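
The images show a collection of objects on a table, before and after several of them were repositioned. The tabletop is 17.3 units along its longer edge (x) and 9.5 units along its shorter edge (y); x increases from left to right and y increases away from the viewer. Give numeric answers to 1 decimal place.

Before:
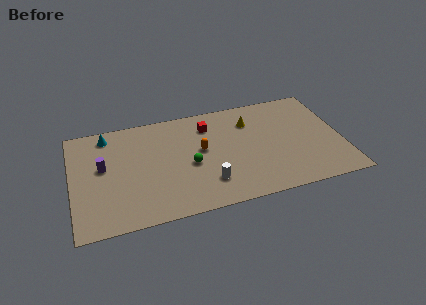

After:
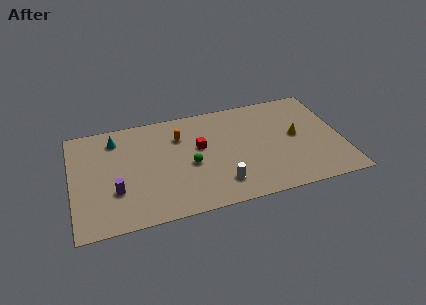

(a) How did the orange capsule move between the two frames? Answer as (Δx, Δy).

(-1.3, 1.6)

The orange capsule was at about (8.3, 5.3) and moved to about (7.0, 6.9).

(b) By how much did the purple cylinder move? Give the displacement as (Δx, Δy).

(0.7, -2.3)

The purple cylinder started near (2.0, 5.4) and ended near (2.7, 3.1).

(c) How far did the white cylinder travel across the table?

0.9

The white cylinder moved from about (8.5, 2.3) to (9.3, 2.0), a distance of √(0.8² + 0.3²) ≈ 0.9.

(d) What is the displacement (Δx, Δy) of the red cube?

(-0.7, -1.8)

The red cube was at about (8.9, 7.4) and moved to about (8.2, 5.6).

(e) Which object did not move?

the green sphere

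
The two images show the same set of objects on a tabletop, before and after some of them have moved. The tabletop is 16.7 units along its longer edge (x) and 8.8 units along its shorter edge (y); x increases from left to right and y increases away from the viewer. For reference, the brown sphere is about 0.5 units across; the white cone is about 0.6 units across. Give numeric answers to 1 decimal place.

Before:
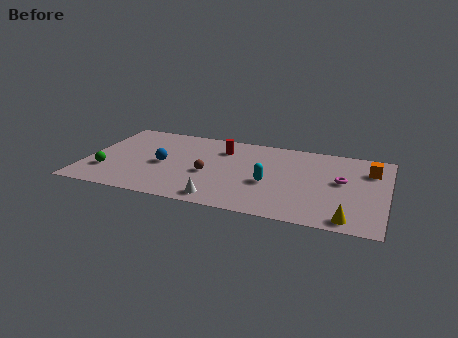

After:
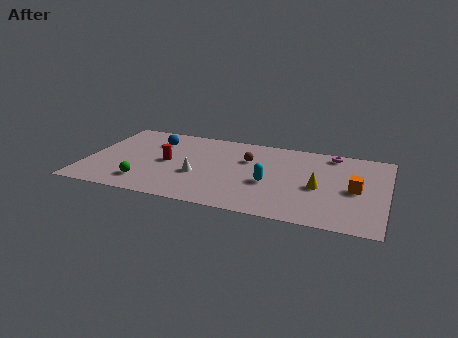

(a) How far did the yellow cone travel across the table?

3.4

The yellow cone was near (14.8, 1.0) before and (13.0, 3.9) after, so it travelled √(1.8² + 2.9²) ≈ 3.4 units.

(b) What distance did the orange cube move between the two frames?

2.4

The orange cube moved from about (15.7, 6.5) to (15.0, 4.2), a distance of √(0.7² + 2.3²) ≈ 2.4.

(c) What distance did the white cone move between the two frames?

2.7

The white cone was near (7.8, 1.1) before and (6.3, 3.4) after, so it travelled √(1.5² + 2.3²) ≈ 2.7 units.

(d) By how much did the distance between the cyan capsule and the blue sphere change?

+1.3

They were about 6.0 units apart before and 7.3 after — 1.3 units further apart.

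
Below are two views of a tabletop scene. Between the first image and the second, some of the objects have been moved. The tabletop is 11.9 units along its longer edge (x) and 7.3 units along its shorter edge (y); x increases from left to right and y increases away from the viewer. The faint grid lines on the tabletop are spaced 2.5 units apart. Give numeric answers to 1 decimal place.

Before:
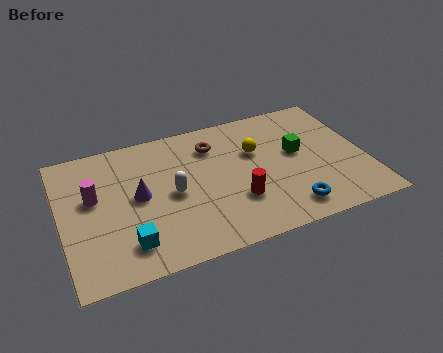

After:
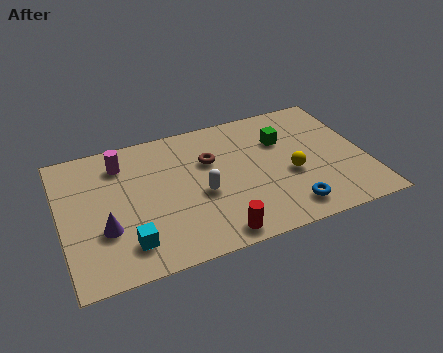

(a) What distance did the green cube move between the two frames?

1.0

The green cube was near (9.3, 4.1) before and (8.8, 5.0) after, so it travelled √(0.5² + 0.9²) ≈ 1.0 units.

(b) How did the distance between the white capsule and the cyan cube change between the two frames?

+0.6

The distance was about 2.8 in the first image and 3.4 in the second, so they moved 0.6 units further apart.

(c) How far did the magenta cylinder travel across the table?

1.9

From (1.3, 4.3) to (2.5, 5.8), the magenta cylinder covered √(1.2² + 1.5²) ≈ 1.9 units.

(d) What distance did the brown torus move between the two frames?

0.8

The brown torus was near (6.1, 5.6) before and (5.9, 4.8) after, so it travelled √(0.2² + 0.8²) ≈ 0.8 units.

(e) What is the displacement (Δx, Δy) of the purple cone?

(-1.4, -1.3)

From the two frames, the purple cone sits at roughly (3.0, 3.8) before and (1.6, 2.5) after.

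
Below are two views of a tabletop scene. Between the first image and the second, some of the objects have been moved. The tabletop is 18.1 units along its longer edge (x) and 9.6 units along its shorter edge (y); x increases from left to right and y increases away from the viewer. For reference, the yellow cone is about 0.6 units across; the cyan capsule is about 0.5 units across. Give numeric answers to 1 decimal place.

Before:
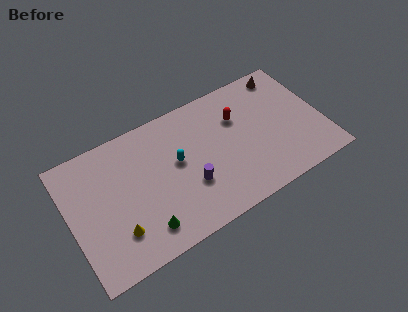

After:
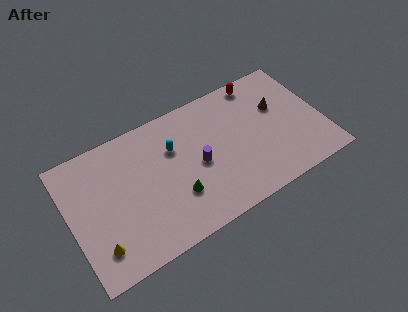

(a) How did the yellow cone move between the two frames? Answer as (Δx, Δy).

(-1.4, -0.4)

The yellow cone started near (3.0, 2.5) and ended near (1.6, 2.1).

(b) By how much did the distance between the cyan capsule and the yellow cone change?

+1.9

The distance was about 5.5 in the first image and 7.4 in the second, so they moved 1.9 units further apart.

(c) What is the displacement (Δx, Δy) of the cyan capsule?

(-0.1, 1.1)

From the two frames, the cyan capsule sits at roughly (7.7, 5.4) before and (7.6, 6.5) after.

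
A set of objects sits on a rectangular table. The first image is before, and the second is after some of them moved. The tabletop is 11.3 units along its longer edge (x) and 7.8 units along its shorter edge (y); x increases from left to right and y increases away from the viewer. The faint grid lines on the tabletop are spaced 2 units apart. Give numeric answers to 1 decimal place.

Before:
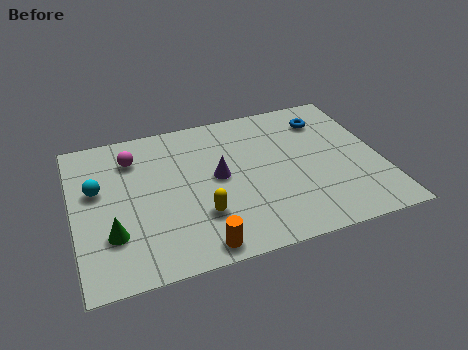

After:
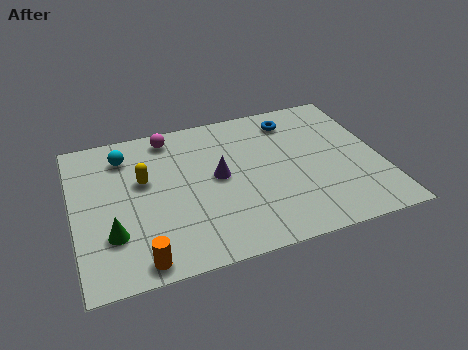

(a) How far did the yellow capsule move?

3.1

The yellow capsule moved from about (4.5, 2.3) to (2.6, 4.7), a distance of √(1.9² + 2.4²) ≈ 3.1.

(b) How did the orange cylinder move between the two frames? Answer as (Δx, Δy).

(-2.1, 0.0)

The orange cylinder started near (4.3, 0.8) and ended near (2.2, 0.8).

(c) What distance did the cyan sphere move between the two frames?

1.9

The cyan sphere moved from about (0.9, 4.7) to (2.0, 6.2), a distance of √(1.1² + 1.5²) ≈ 1.9.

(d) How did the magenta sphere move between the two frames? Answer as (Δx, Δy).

(1.4, 0.8)

From the two frames, the magenta sphere sits at roughly (2.3, 6.0) before and (3.7, 6.8) after.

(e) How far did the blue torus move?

1.2

From (9.5, 6.1) to (8.3, 6.4), the blue torus covered √(1.2² + 0.3²) ≈ 1.2 units.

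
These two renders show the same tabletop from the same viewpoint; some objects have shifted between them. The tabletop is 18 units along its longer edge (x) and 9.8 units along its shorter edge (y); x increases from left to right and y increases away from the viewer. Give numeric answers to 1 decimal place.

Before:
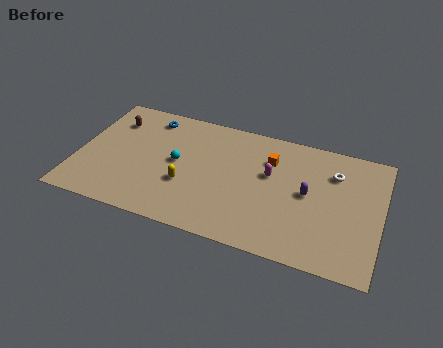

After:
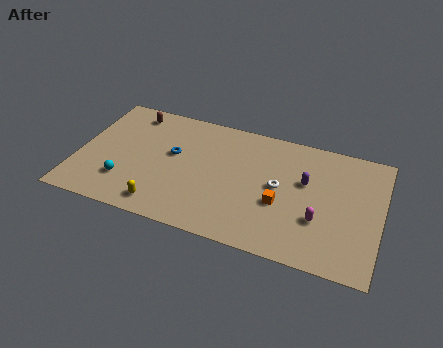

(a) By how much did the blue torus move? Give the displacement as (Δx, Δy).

(1.7, -2.6)

From the two frames, the blue torus sits at roughly (3.9, 8.3) before and (5.6, 5.7) after.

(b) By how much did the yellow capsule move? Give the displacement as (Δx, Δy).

(-1.2, -2.1)

The yellow capsule was at about (6.6, 3.5) and moved to about (5.4, 1.4).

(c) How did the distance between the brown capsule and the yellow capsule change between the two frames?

+1.3

Before: roughly 6.2 units apart; after: 7.5. That's 1.3 units further apart.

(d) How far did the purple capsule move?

0.9

The purple capsule was near (13.7, 5.1) before and (13.5, 6.0) after, so it travelled √(0.2² + 0.9²) ≈ 0.9 units.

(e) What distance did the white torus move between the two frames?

3.7

From (15.1, 7.2) to (12.0, 5.1), the white torus covered √(3.1² + 2.1²) ≈ 3.7 units.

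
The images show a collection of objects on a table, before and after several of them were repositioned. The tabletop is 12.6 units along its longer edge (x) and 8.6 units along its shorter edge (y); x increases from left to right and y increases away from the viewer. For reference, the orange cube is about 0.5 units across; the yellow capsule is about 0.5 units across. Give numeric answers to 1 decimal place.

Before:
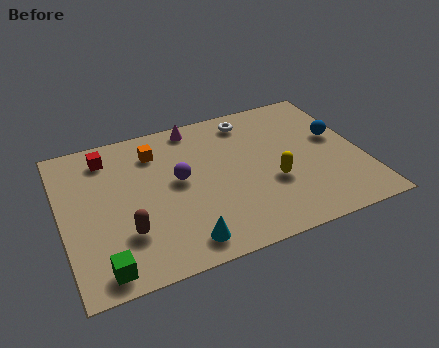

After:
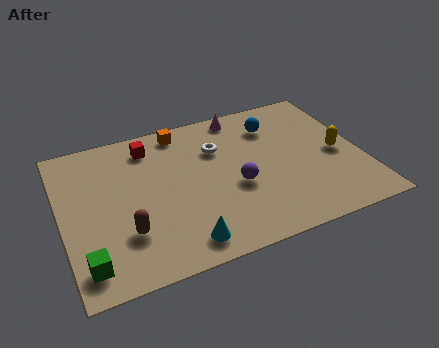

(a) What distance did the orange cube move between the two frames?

1.5

From (4.1, 6.7) to (5.3, 7.6), the orange cube covered √(1.2² + 0.9²) ≈ 1.5 units.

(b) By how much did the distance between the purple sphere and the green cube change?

+1.6

They were about 5.1 units apart before and 6.7 after — 1.6 units further apart.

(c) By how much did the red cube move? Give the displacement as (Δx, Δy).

(1.8, 0.0)

The red cube started near (2.1, 7.1) and ended near (3.9, 7.1).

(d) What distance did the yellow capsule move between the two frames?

3.0

From (8.7, 3.2) to (11.6, 4.0), the yellow capsule covered √(2.9² + 0.8²) ≈ 3.0 units.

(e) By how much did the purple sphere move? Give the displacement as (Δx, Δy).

(2.3, -1.2)

The purple sphere was at about (4.9, 4.7) and moved to about (7.2, 3.5).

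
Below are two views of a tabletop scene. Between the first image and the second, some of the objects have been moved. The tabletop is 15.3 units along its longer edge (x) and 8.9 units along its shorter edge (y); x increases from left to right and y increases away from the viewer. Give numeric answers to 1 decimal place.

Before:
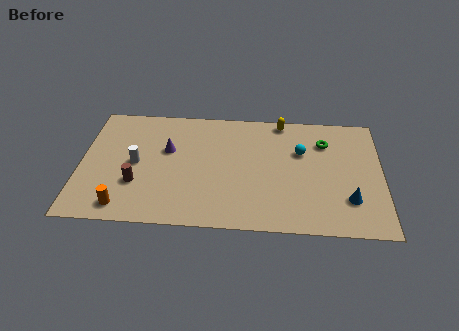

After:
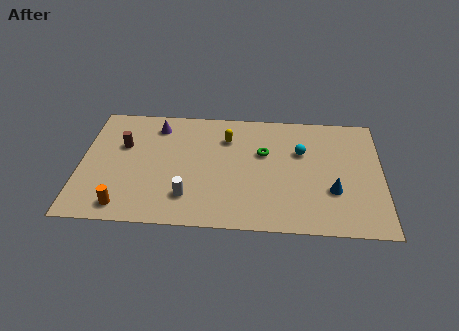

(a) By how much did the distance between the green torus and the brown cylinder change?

-3.0

The distance was about 10.2 in the first image and 7.2 in the second, so they moved 3.0 units closer together.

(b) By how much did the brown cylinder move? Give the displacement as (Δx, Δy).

(-0.8, 2.8)

The brown cylinder was at about (2.9, 2.9) and moved to about (2.1, 5.7).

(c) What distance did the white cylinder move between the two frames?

3.5

The white cylinder was near (2.8, 4.4) before and (5.5, 2.1) after, so it travelled √(2.7² + 2.3²) ≈ 3.5 units.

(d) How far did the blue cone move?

1.0

The blue cone was near (13.6, 2.4) before and (12.8, 3.0) after, so it travelled √(0.8² + 0.6²) ≈ 1.0 units.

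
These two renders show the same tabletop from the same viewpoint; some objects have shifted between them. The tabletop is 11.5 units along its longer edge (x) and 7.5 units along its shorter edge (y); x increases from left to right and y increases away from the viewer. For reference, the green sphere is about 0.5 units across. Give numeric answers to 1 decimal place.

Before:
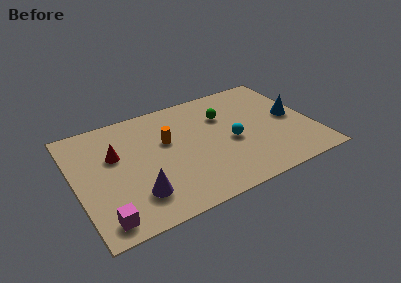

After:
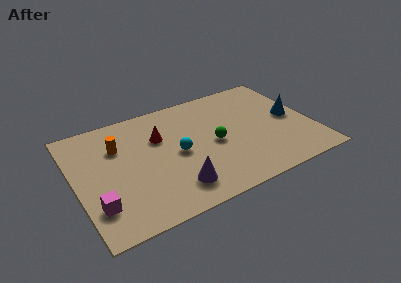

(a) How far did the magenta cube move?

0.9

The magenta cube moved from about (1.0, 1.0) to (0.8, 1.9), a distance of √(0.2² + 0.9²) ≈ 0.9.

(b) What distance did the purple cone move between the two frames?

1.8

The purple cone was near (2.7, 1.8) before and (4.5, 1.5) after, so it travelled √(1.8² + 0.3²) ≈ 1.8 units.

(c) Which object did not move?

the blue cone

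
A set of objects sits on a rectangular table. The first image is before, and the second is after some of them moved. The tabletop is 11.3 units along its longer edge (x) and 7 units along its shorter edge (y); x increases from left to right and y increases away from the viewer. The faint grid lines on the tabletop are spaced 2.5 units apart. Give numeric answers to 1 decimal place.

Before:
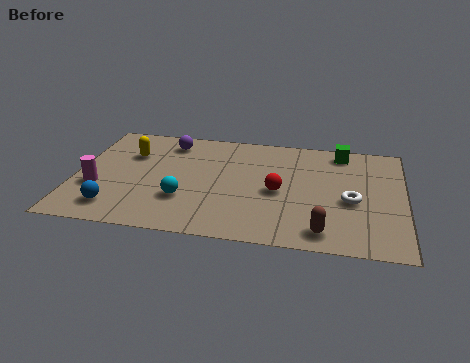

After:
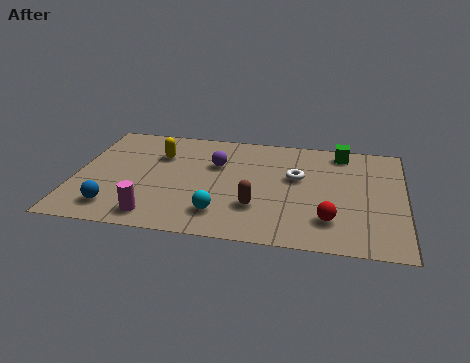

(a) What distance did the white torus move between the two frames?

2.2

The white torus was near (9.5, 3.0) before and (7.6, 4.2) after, so it travelled √(1.9² + 1.2²) ≈ 2.2 units.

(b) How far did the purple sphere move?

2.1

From (3.1, 5.8) to (4.8, 4.6), the purple sphere covered √(1.7² + 1.2²) ≈ 2.1 units.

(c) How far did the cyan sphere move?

1.5

The cyan sphere moved from about (3.8, 2.2) to (5.1, 1.5), a distance of √(1.3² + 0.7²) ≈ 1.5.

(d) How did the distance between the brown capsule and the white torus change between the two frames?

+0.3

The distance was about 2.2 in the first image and 2.5 in the second, so they moved 0.3 units further apart.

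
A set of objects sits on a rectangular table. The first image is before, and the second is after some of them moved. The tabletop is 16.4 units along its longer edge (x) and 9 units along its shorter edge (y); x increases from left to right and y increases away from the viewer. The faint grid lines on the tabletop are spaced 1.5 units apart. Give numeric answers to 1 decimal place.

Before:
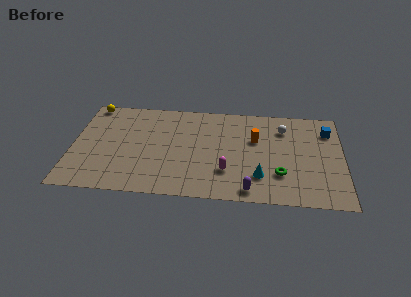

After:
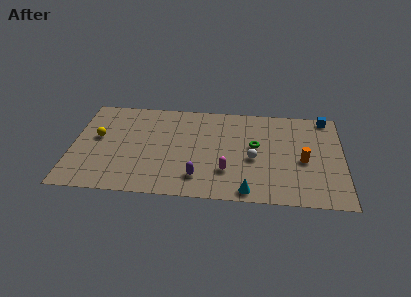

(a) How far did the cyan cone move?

1.6

From (11.4, 2.3) to (10.7, 0.9), the cyan cone covered √(0.7² + 1.4²) ≈ 1.6 units.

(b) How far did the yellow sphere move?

3.1

From (1.0, 8.2) to (1.5, 5.1), the yellow sphere covered √(0.5² + 3.1²) ≈ 3.1 units.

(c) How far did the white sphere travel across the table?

3.5

The white sphere was near (12.8, 6.9) before and (11.0, 3.9) after, so it travelled √(1.8² + 3.0²) ≈ 3.5 units.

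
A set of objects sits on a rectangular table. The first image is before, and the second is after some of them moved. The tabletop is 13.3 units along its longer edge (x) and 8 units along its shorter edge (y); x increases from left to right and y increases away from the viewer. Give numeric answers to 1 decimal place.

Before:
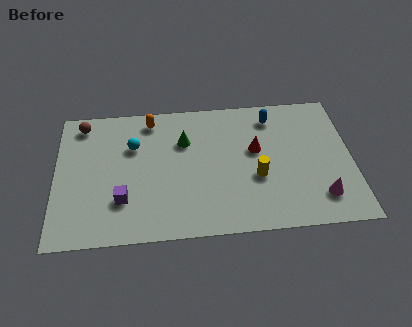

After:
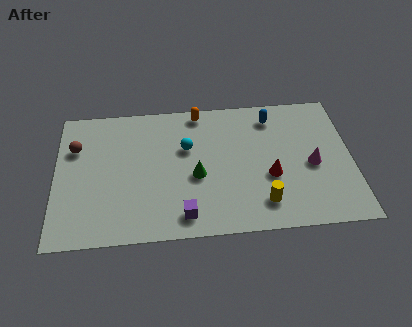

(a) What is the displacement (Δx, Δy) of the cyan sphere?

(2.4, -0.3)

From the two frames, the cyan sphere sits at roughly (3.5, 5.4) before and (5.9, 5.1) after.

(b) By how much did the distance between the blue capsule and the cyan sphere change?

-2.2

The distance was about 6.4 in the first image and 4.2 in the second, so they moved 2.2 units closer together.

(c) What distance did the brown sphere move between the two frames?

1.4

The brown sphere was near (1.2, 6.9) before and (0.9, 5.5) after, so it travelled √(0.3² + 1.4²) ≈ 1.4 units.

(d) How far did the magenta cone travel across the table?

1.9

The magenta cone was near (11.8, 1.7) before and (11.5, 3.6) after, so it travelled √(0.3² + 1.9²) ≈ 1.9 units.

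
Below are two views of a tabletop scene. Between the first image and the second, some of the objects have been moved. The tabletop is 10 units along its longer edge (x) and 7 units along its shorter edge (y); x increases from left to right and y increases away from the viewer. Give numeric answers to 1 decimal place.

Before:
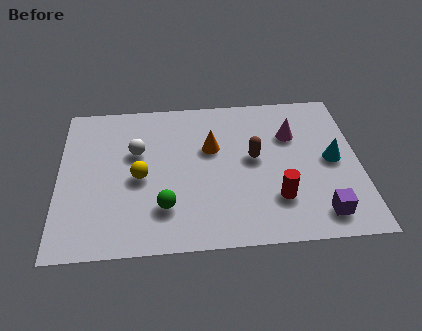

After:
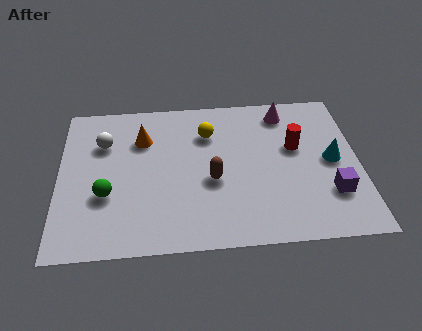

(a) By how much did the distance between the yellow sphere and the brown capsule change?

-1.6

The distance was about 3.8 in the first image and 2.2 in the second, so they moved 1.6 units closer together.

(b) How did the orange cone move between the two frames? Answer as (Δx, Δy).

(-2.3, 0.6)

The orange cone started near (5.1, 4.4) and ended near (2.8, 5.0).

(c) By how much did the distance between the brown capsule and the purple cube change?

+0.6

Before: roughly 3.4 units apart; after: 4.0. That's 0.6 units further apart.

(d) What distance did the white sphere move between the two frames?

1.2

From (2.6, 4.4) to (1.5, 4.9), the white sphere covered √(1.1² + 0.5²) ≈ 1.2 units.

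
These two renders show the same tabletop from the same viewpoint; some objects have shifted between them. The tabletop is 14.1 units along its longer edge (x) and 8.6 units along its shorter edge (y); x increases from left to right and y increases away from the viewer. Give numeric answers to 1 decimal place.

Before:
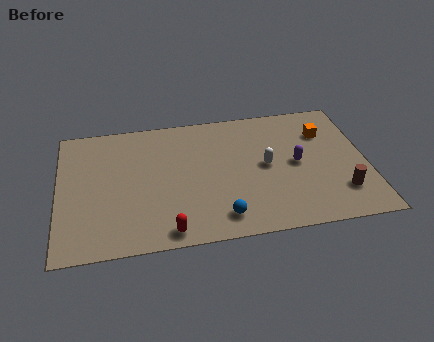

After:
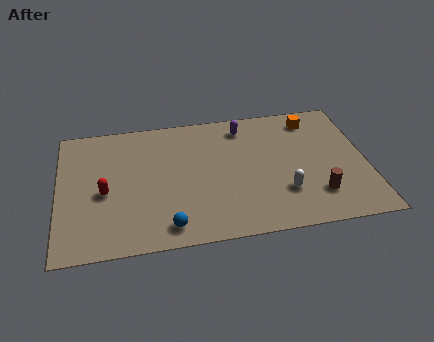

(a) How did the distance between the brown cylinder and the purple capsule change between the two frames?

+3.1

They were about 2.9 units apart before and 6.0 after — 3.1 units further apart.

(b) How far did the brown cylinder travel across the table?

1.1

The brown cylinder moved from about (12.8, 2.1) to (11.7, 2.1), a distance of √(1.1² + 0.0²) ≈ 1.1.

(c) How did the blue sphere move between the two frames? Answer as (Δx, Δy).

(-2.4, -0.2)

From the two frames, the blue sphere sits at roughly (7.3, 1.4) before and (4.9, 1.2) after.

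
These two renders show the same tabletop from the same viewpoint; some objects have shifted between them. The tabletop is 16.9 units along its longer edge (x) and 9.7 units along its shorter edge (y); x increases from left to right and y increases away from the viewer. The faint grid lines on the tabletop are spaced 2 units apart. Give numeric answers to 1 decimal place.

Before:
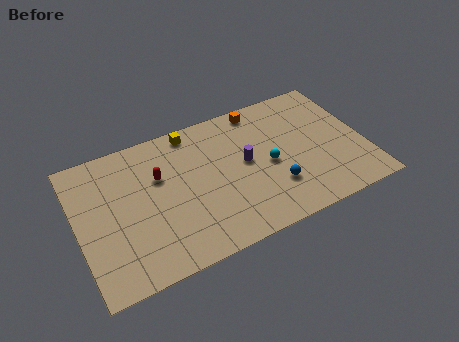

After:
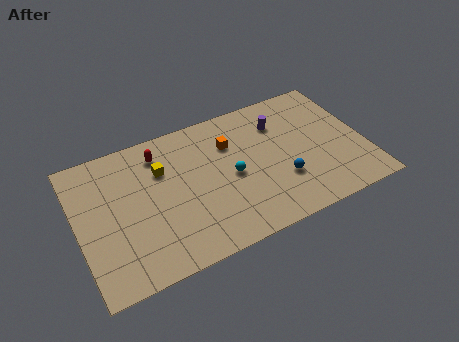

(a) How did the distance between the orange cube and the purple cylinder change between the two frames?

-0.7

Before: roughly 3.7 units apart; after: 3.0. That's 0.7 units closer together.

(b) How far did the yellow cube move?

2.8

From (7.1, 8.7) to (5.1, 6.7), the yellow cube covered √(2.0² + 2.0²) ≈ 2.8 units.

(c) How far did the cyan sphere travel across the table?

2.2

The cyan sphere moved from about (11.2, 4.5) to (9.0, 4.6), a distance of √(2.2² + 0.1²) ≈ 2.2.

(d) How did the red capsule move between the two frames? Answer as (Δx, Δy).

(0.2, 1.6)

From the two frames, the red capsule sits at roughly (4.9, 6.3) before and (5.1, 7.9) after.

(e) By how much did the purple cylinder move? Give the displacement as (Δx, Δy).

(2.3, 2.0)

The purple cylinder started near (9.9, 5.2) and ended near (12.2, 7.2).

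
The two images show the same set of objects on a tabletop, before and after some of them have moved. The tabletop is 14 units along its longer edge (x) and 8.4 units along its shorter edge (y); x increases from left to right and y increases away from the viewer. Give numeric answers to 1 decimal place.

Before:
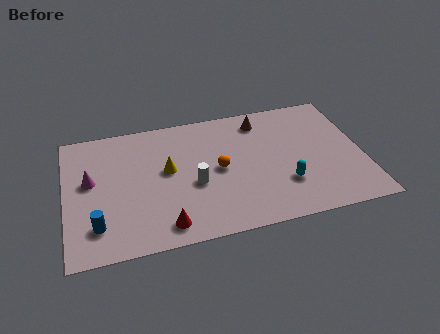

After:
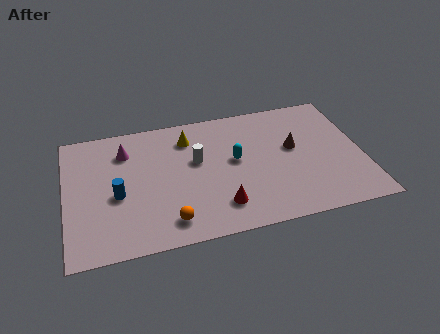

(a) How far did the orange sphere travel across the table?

3.8

The orange sphere moved from about (7.2, 4.2) to (4.7, 1.4), a distance of √(2.5² + 2.8²) ≈ 3.8.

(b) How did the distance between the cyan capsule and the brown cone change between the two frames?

-1.8

Before: roughly 4.6 units apart; after: 2.8. That's 1.8 units closer together.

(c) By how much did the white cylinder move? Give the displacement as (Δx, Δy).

(0.2, 1.5)

The white cylinder was at about (6.0, 3.5) and moved to about (6.2, 5.0).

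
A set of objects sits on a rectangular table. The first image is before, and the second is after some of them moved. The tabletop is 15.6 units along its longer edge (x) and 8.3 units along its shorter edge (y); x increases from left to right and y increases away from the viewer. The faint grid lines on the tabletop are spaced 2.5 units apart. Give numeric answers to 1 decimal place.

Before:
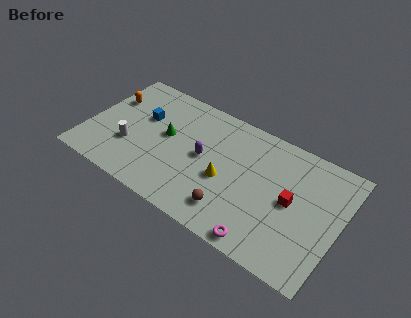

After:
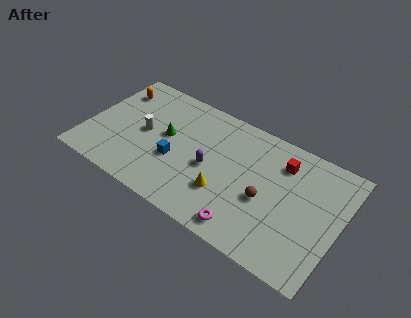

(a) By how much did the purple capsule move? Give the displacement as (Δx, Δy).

(0.5, -0.5)

The purple capsule started near (7.2, 4.3) and ended near (7.7, 3.8).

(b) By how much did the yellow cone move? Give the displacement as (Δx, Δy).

(0.1, -0.9)

From the two frames, the yellow cone sits at roughly (8.7, 3.5) before and (8.8, 2.6) after.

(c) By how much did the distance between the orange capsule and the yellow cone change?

+0.5

They were about 8.0 units apart before and 8.5 after — 0.5 units further apart.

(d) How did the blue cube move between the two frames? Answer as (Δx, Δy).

(2.4, -2.0)

From the two frames, the blue cube sits at roughly (3.2, 5.2) before and (5.6, 3.2) after.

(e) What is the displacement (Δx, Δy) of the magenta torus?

(-1.1, 0.3)

The magenta torus was at about (11.5, 0.8) and moved to about (10.4, 1.1).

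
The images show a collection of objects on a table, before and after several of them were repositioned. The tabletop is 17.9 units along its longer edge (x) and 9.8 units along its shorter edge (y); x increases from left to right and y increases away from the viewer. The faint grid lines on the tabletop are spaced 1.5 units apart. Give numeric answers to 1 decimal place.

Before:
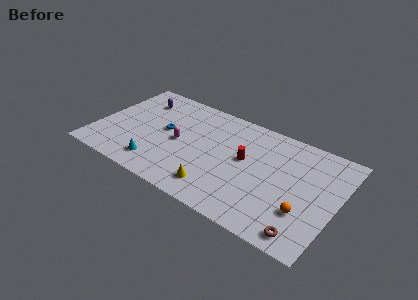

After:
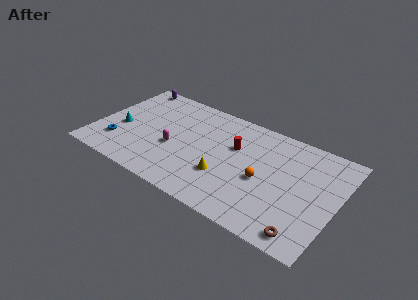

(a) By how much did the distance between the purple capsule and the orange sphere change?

-2.0

The distance was about 14.0 in the first image and 12.0 in the second, so they moved 2.0 units closer together.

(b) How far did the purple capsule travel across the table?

1.7

The purple capsule was near (2.6, 7.6) before and (1.6, 9.0) after, so it travelled √(1.0² + 1.4²) ≈ 1.7 units.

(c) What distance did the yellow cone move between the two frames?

1.5

The yellow cone moved from about (9.5, 1.8) to (9.9, 3.2), a distance of √(0.4² + 1.4²) ≈ 1.5.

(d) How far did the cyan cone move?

3.9

The cyan cone was near (5.0, 1.8) before and (1.8, 4.1) after, so it travelled √(3.2² + 2.3²) ≈ 3.9 units.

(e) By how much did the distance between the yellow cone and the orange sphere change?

-3.5

Before: roughly 6.4 units apart; after: 2.9. That's 3.5 units closer together.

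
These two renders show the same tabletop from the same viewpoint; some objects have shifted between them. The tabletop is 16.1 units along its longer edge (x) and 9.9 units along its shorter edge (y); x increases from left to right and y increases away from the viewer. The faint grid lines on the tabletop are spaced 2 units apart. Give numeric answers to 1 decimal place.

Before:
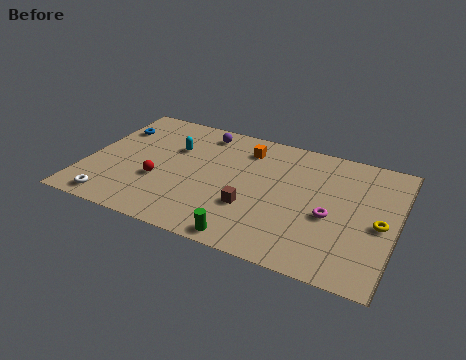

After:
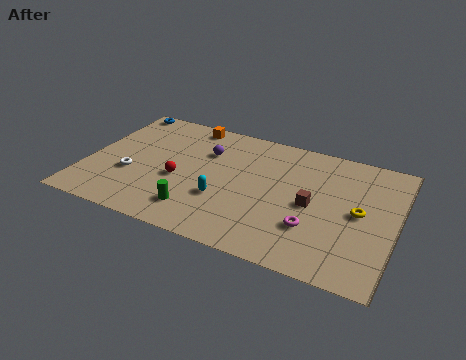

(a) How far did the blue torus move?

1.9

From (1.0, 7.2) to (1.0, 9.1), the blue torus covered √(0.0² + 1.9²) ≈ 1.9 units.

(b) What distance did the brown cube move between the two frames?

3.3

From (8.8, 3.3) to (11.8, 4.7), the brown cube covered √(3.0² + 1.4²) ≈ 3.3 units.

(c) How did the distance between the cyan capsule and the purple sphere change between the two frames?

+1.4

Before: roughly 2.3 units apart; after: 3.7. That's 1.4 units further apart.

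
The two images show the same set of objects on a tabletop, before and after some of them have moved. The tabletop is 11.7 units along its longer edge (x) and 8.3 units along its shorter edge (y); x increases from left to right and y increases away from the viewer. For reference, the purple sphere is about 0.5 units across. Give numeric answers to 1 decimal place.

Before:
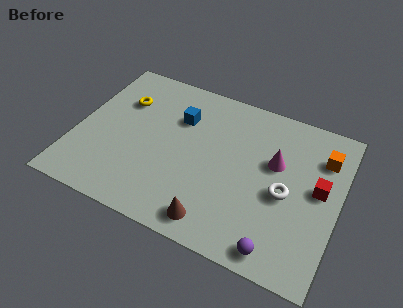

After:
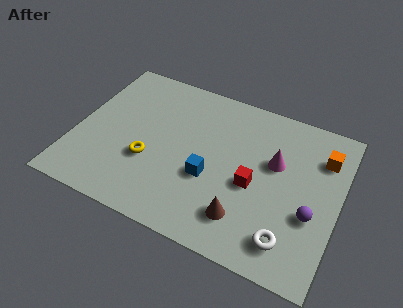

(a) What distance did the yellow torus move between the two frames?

3.2

From (1.8, 5.8) to (3.4, 3.0), the yellow torus covered √(1.6² + 2.8²) ≈ 3.2 units.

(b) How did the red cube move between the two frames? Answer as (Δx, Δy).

(-2.8, -0.9)

The red cube was at about (10.8, 4.5) and moved to about (8.0, 3.6).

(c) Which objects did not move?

the orange cube and the magenta cone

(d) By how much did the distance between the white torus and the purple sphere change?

-1.0

The distance was about 2.8 in the first image and 1.8 in the second, so they moved 1.0 units closer together.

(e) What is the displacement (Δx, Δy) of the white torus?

(0.4, -2.2)

The white torus started near (9.4, 3.7) and ended near (9.8, 1.5).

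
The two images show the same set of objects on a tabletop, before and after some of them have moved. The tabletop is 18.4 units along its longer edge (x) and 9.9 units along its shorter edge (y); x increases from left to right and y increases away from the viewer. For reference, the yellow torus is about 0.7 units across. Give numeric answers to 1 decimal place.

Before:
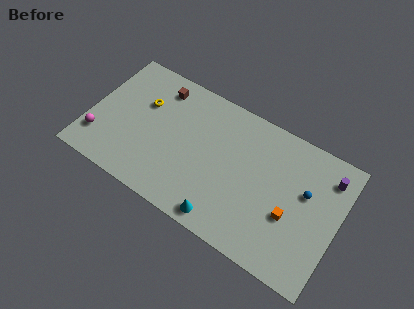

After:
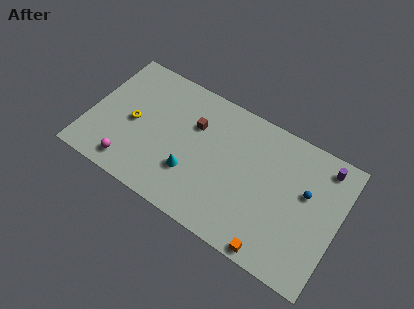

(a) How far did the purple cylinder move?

0.7

The purple cylinder moved from about (17.3, 7.9) to (16.9, 8.5), a distance of √(0.4² + 0.6²) ≈ 0.7.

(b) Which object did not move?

the blue sphere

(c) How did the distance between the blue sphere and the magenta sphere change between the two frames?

-2.1

Before: roughly 15.3 units apart; after: 13.2. That's 2.1 units closer together.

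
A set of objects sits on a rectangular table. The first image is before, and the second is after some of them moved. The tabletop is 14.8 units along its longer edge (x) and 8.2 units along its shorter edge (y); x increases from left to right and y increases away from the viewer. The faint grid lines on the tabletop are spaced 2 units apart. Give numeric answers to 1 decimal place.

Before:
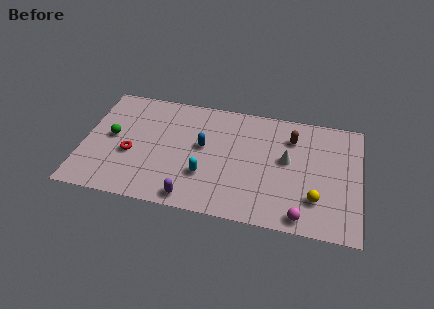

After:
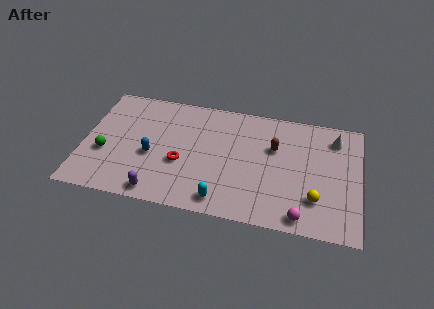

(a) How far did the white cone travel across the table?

3.2

From (10.9, 4.6) to (13.4, 6.6), the white cone covered √(2.5² + 2.0²) ≈ 3.2 units.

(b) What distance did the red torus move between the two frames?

2.7

The red torus was near (2.6, 3.3) before and (5.3, 3.2) after, so it travelled √(2.7² + 0.1²) ≈ 2.7 units.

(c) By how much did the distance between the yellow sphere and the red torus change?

-2.7

Before: roughly 10.0 units apart; after: 7.3. That's 2.7 units closer together.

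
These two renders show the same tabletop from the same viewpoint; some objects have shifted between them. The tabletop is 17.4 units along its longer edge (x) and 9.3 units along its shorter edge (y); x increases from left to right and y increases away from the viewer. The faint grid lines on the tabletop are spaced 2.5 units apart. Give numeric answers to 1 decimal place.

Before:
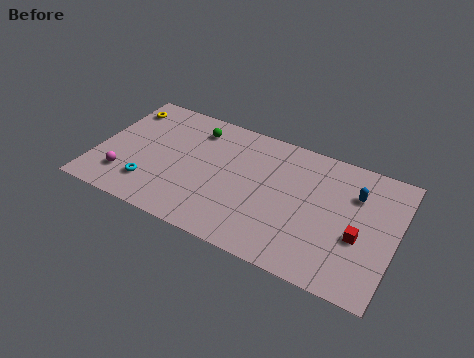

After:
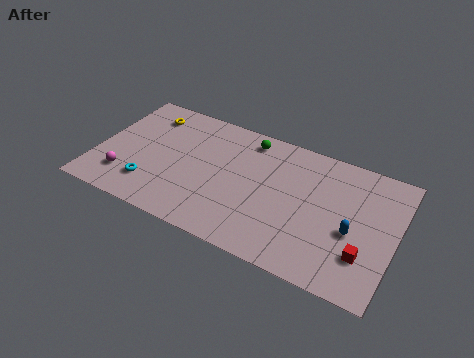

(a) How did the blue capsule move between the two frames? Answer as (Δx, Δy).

(0.1, -2.7)

The blue capsule started near (14.9, 6.6) and ended near (15.0, 3.9).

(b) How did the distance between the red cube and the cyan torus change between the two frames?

+0.3

Before: roughly 12.1 units apart; after: 12.4. That's 0.3 units further apart.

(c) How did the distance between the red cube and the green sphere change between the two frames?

-1.6

They were about 10.7 units apart before and 9.1 after — 1.6 units closer together.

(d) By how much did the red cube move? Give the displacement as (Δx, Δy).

(0.4, -1.1)

From the two frames, the red cube sits at roughly (15.4, 3.7) before and (15.8, 2.6) after.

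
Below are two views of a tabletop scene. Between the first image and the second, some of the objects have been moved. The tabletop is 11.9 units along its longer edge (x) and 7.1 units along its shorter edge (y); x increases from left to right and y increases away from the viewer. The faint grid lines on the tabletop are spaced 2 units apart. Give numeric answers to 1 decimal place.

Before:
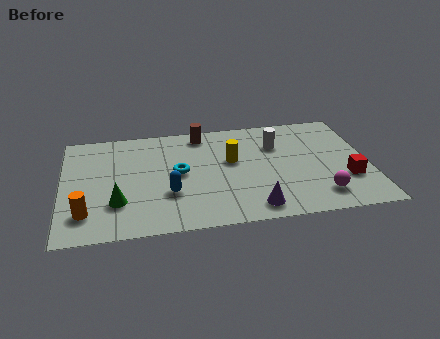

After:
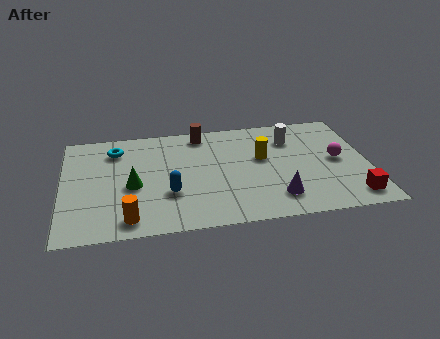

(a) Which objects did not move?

the blue capsule and the brown cylinder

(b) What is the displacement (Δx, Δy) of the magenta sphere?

(0.8, 2.2)

The magenta sphere was at about (9.9, 1.4) and moved to about (10.7, 3.6).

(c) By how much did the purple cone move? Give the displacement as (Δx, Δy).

(0.9, 0.5)

The purple cone started near (7.3, 1.0) and ended near (8.2, 1.5).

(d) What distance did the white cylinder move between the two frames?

0.7

The white cylinder moved from about (8.4, 5.0) to (9.0, 5.3), a distance of √(0.6² + 0.3²) ≈ 0.7.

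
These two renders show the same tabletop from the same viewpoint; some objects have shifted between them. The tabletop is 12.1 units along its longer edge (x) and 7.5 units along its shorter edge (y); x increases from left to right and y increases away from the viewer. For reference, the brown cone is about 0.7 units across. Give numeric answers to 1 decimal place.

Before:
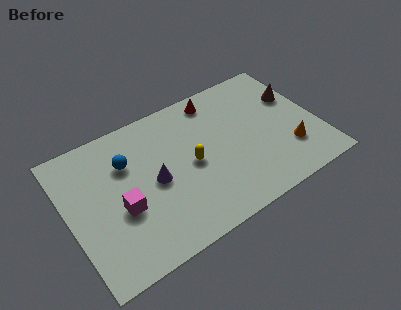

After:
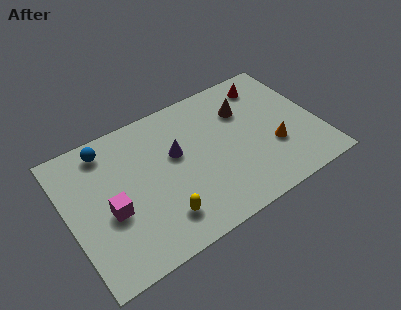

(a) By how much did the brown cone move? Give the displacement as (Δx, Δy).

(-2.5, 0.4)

The brown cone started near (11.3, 4.9) and ended near (8.8, 5.3).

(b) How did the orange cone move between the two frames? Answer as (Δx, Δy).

(-0.7, 0.5)

The orange cone started near (10.5, 2.1) and ended near (9.8, 2.6).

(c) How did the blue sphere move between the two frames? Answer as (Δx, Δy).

(-0.8, 1.2)

The blue sphere was at about (3.0, 5.2) and moved to about (2.2, 6.4).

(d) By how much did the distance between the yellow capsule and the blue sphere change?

+1.9

The distance was about 3.3 in the first image and 5.2 in the second, so they moved 1.9 units further apart.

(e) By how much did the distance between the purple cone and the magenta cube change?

+1.9

The distance was about 1.8 in the first image and 3.7 in the second, so they moved 1.9 units further apart.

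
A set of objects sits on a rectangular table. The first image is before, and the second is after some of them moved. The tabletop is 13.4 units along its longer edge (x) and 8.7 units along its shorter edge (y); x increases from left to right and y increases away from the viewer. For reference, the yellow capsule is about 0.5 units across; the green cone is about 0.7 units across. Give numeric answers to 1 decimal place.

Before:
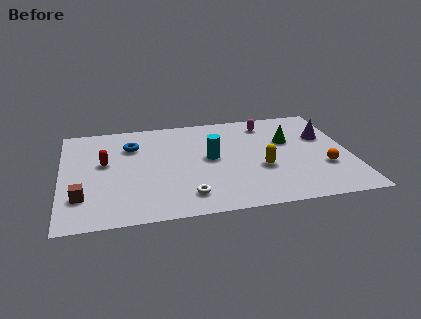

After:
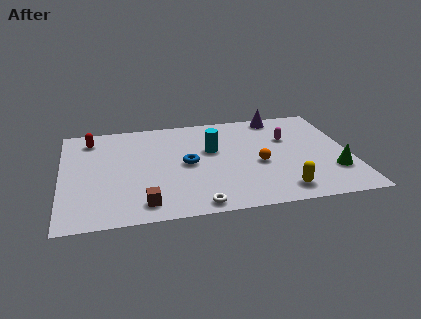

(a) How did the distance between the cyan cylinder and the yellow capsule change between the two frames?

+2.4

The distance was about 2.6 in the first image and 5.0 in the second, so they moved 2.4 units further apart.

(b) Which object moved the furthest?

the green cone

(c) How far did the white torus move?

0.9

The white torus was near (5.7, 1.6) before and (6.1, 0.8) after, so it travelled √(0.4² + 0.8²) ≈ 0.9 units.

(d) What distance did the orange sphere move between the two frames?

3.1

The orange sphere was near (12.1, 2.9) before and (9.1, 3.7) after, so it travelled √(3.0² + 0.8²) ≈ 3.1 units.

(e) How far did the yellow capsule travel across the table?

2.2

The yellow capsule moved from about (9.2, 3.3) to (10.0, 1.3), a distance of √(0.8² + 2.0²) ≈ 2.2.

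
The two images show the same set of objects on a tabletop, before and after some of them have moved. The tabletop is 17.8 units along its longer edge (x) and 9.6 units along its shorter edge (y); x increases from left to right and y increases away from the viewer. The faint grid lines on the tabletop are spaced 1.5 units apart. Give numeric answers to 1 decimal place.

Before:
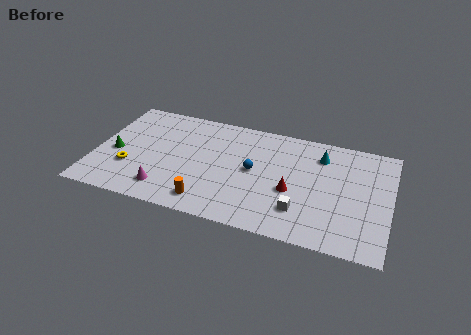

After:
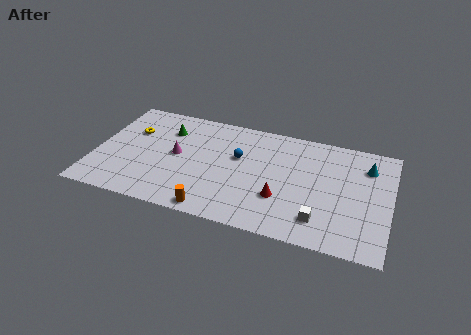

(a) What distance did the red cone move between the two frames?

1.0

From (12.0, 3.9) to (11.4, 3.1), the red cone covered √(0.6² + 0.8²) ≈ 1.0 units.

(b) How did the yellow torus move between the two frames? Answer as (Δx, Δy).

(-0.2, 3.3)

The yellow torus started near (2.2, 3.1) and ended near (2.0, 6.4).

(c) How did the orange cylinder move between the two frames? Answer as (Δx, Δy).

(0.4, -0.6)

The orange cylinder started near (7.1, 1.5) and ended near (7.5, 0.9).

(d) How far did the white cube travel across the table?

1.3

The white cube was near (12.6, 2.4) before and (13.8, 2.0) after, so it travelled √(1.2² + 0.4²) ≈ 1.3 units.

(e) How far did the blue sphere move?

1.3

The blue sphere moved from about (9.6, 5.0) to (8.6, 5.9), a distance of √(1.0² + 0.9²) ≈ 1.3.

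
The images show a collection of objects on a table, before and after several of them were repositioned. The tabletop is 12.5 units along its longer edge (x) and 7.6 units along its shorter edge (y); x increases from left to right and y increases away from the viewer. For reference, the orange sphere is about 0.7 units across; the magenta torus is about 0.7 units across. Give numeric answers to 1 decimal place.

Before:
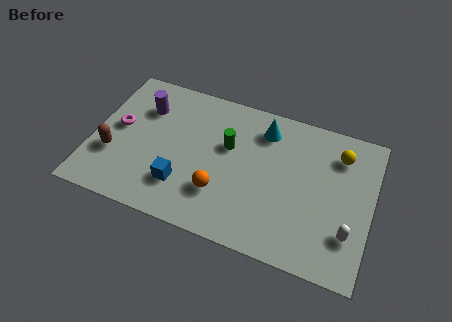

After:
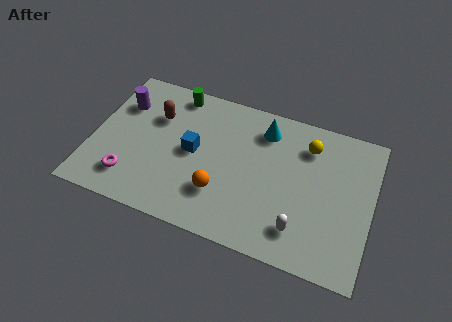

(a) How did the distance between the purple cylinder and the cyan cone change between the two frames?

+1.0

The distance was about 5.4 in the first image and 6.4 in the second, so they moved 1.0 units further apart.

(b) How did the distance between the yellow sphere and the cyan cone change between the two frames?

-1.4

Before: roughly 3.4 units apart; after: 2.0. That's 1.4 units closer together.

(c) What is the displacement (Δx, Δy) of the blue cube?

(0.3, 1.9)

The blue cube was at about (4.2, 2.0) and moved to about (4.5, 3.9).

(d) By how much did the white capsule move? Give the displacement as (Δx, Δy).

(-2.1, -0.5)

The white capsule started near (11.6, 2.1) and ended near (9.5, 1.6).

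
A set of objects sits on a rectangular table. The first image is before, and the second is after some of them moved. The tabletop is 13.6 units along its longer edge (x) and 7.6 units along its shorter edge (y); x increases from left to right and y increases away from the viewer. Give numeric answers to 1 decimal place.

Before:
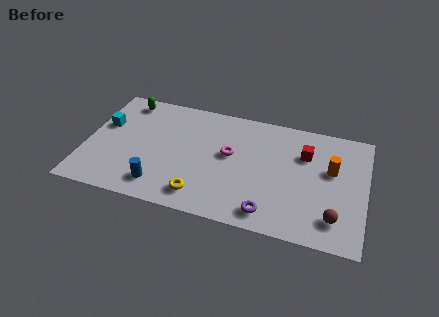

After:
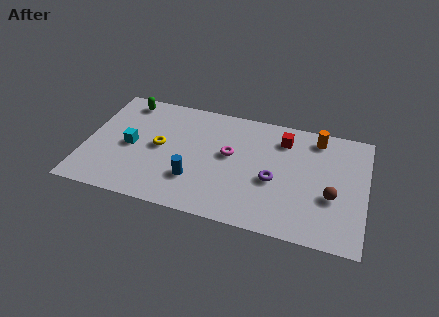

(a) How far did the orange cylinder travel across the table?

2.1

From (11.9, 4.6) to (11.1, 6.5), the orange cylinder covered √(0.8² + 1.9²) ≈ 2.1 units.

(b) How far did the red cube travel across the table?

1.3

The red cube was near (10.6, 5.3) before and (9.5, 6.0) after, so it travelled √(1.1² + 0.7²) ≈ 1.3 units.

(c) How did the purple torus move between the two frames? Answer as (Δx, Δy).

(0.1, 2.1)

From the two frames, the purple torus sits at roughly (9.1, 1.1) before and (9.2, 3.2) after.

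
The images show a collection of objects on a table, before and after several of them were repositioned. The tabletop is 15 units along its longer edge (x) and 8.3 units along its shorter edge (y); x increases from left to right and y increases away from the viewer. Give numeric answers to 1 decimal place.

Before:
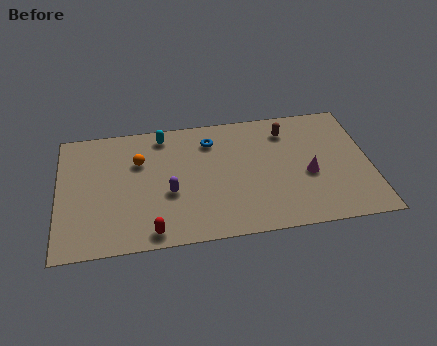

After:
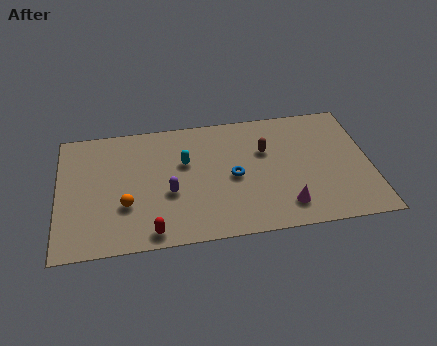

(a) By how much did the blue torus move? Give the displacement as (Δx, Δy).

(1.0, -2.6)

The blue torus was at about (7.4, 6.5) and moved to about (8.4, 3.9).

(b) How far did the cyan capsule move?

2.2

The cyan capsule moved from about (5.1, 7.2) to (6.1, 5.2), a distance of √(1.0² + 2.0²) ≈ 2.2.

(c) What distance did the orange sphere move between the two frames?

2.9

The orange sphere was near (3.9, 5.6) before and (3.2, 2.8) after, so it travelled √(0.7² + 2.8²) ≈ 2.9 units.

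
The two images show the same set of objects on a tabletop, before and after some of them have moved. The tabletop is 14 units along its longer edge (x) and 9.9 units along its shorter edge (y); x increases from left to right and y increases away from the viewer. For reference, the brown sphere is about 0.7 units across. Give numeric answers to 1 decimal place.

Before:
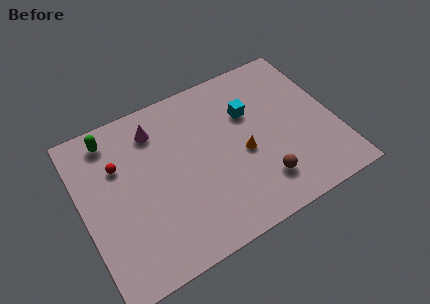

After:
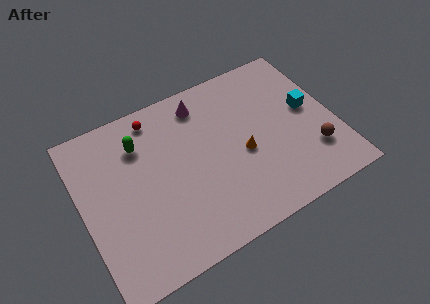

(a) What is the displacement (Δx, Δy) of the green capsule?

(1.5, -1.1)

The green capsule was at about (2.0, 8.5) and moved to about (3.5, 7.4).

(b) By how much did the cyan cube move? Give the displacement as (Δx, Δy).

(3.2, -1.2)

The cyan cube was at about (9.5, 6.6) and moved to about (12.7, 5.4).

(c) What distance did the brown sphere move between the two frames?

3.0

The brown sphere was near (9.5, 2.2) before and (12.5, 2.7) after, so it travelled √(3.0² + 0.5²) ≈ 3.0 units.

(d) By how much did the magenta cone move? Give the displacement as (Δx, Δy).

(2.7, 0.4)

From the two frames, the magenta cone sits at roughly (4.4, 7.9) before and (7.1, 8.3) after.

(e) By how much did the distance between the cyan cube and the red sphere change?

+1.5

The distance was about 7.3 in the first image and 8.8 in the second, so they moved 1.5 units further apart.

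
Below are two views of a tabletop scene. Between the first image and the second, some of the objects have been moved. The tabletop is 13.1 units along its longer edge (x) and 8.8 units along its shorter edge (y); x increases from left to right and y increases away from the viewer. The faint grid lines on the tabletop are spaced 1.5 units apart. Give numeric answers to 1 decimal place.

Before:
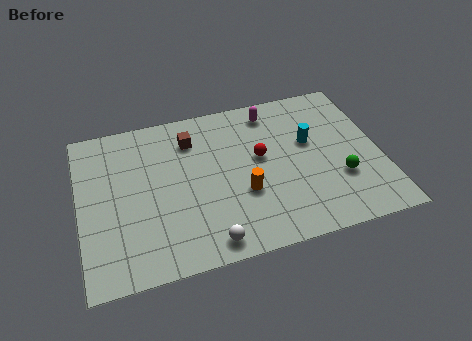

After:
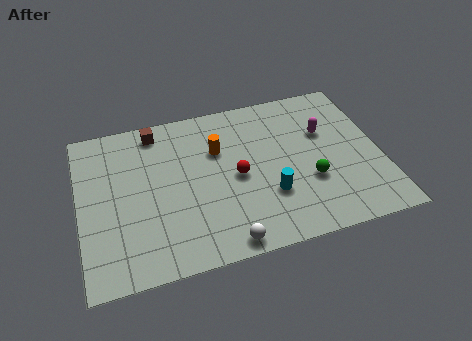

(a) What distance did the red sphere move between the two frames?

1.4

The red sphere moved from about (7.9, 5.0) to (6.8, 4.2), a distance of √(1.1² + 0.8²) ≈ 1.4.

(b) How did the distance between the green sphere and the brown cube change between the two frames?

+0.6

Before: roughly 7.3 units apart; after: 7.9. That's 0.6 units further apart.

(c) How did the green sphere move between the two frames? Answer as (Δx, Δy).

(-1.3, 0.2)

From the two frames, the green sphere sits at roughly (11.2, 2.9) before and (9.9, 3.1) after.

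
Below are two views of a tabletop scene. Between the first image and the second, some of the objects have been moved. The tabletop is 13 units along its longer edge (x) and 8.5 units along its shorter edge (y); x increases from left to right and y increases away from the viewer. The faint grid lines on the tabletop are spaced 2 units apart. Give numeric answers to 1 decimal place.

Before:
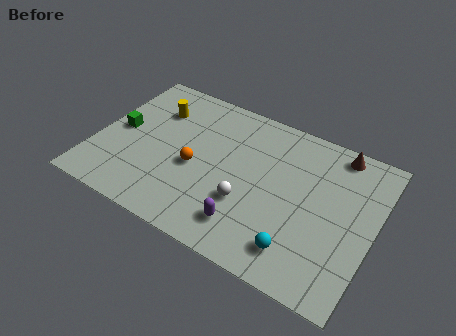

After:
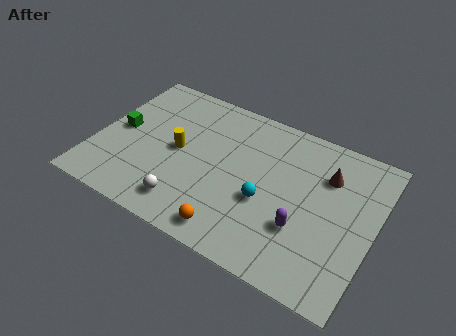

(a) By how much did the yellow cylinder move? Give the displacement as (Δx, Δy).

(1.4, -1.9)

From the two frames, the yellow cylinder sits at roughly (2.4, 6.2) before and (3.8, 4.3) after.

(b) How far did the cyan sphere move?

2.5

The cyan sphere was near (9.9, 1.6) before and (8.1, 3.4) after, so it travelled √(1.8² + 1.8²) ≈ 2.5 units.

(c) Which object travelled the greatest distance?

the orange sphere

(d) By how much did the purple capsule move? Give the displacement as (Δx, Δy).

(2.4, 1.1)

The purple capsule was at about (7.5, 1.7) and moved to about (9.9, 2.8).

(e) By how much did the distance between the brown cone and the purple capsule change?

-3.4

The distance was about 6.8 in the first image and 3.4 in the second, so they moved 3.4 units closer together.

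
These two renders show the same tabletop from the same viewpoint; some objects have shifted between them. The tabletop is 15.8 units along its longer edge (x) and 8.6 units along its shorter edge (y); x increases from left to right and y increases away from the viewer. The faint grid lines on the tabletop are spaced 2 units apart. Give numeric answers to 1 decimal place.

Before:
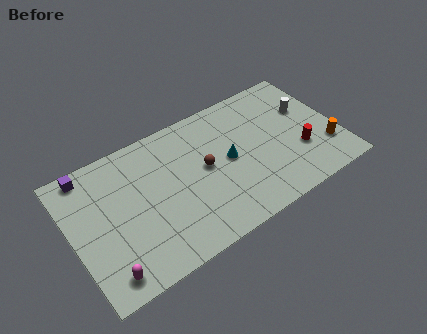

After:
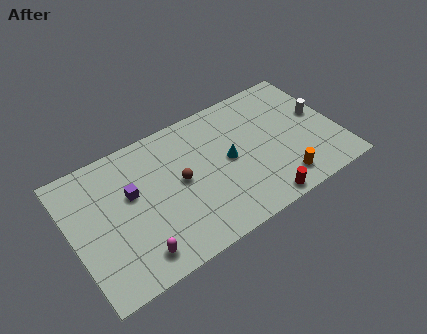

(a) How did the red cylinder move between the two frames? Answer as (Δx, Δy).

(-2.8, -2.1)

The red cylinder started near (13.4, 2.9) and ended near (10.6, 0.8).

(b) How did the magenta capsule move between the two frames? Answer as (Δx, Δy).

(1.8, 0.2)

The magenta capsule started near (1.5, 1.2) and ended near (3.3, 1.4).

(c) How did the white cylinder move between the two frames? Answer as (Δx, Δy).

(0.6, -0.7)

The white cylinder started near (14.3, 5.5) and ended near (14.9, 4.8).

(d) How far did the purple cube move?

3.3

From (1.4, 7.7) to (3.6, 5.2), the purple cube covered √(2.2² + 2.5²) ≈ 3.3 units.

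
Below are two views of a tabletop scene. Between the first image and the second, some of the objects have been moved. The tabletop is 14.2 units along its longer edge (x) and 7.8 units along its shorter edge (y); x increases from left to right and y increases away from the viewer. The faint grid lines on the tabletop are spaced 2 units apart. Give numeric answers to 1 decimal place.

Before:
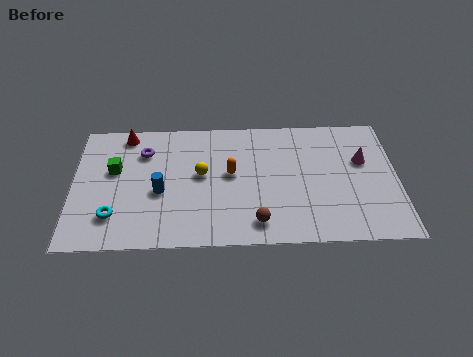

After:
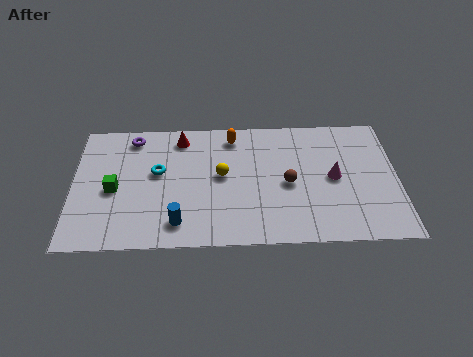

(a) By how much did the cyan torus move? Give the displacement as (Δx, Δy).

(1.9, 2.6)

The cyan torus started near (1.8, 1.9) and ended near (3.7, 4.5).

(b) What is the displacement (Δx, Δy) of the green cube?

(0.0, -1.2)

The green cube started near (1.8, 4.7) and ended near (1.8, 3.5).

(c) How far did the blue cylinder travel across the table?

2.1

The blue cylinder was near (3.8, 3.3) before and (4.6, 1.4) after, so it travelled √(0.8² + 1.9²) ≈ 2.1 units.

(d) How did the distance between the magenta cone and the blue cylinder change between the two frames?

-1.8

They were about 9.0 units apart before and 7.2 after — 1.8 units closer together.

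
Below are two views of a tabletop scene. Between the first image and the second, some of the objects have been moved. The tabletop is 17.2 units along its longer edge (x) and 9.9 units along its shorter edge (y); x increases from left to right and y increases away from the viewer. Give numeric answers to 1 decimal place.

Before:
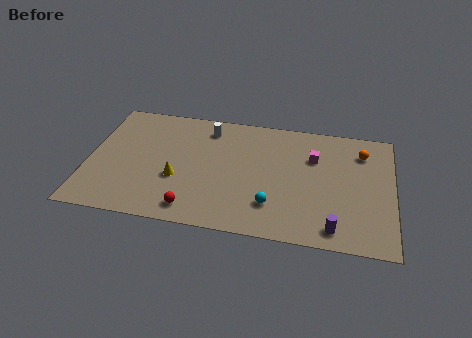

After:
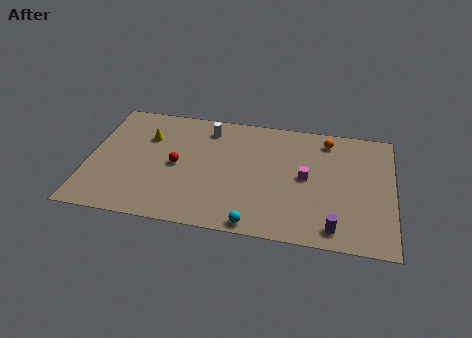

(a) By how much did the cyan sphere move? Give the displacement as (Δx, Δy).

(-0.9, -1.7)

The cyan sphere was at about (10.5, 2.5) and moved to about (9.6, 0.8).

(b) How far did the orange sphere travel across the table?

2.1

The orange sphere moved from about (15.4, 7.7) to (13.4, 8.4), a distance of √(2.0² + 0.7²) ≈ 2.1.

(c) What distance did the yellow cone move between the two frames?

3.7

From (5.1, 3.7) to (3.2, 6.9), the yellow cone covered √(1.9² + 3.2²) ≈ 3.7 units.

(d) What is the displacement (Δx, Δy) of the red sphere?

(-1.1, 3.4)

From the two frames, the red sphere sits at roughly (6.1, 1.4) before and (5.0, 4.8) after.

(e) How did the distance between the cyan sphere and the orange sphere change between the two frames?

+1.4

The distance was about 7.1 in the first image and 8.5 in the second, so they moved 1.4 units further apart.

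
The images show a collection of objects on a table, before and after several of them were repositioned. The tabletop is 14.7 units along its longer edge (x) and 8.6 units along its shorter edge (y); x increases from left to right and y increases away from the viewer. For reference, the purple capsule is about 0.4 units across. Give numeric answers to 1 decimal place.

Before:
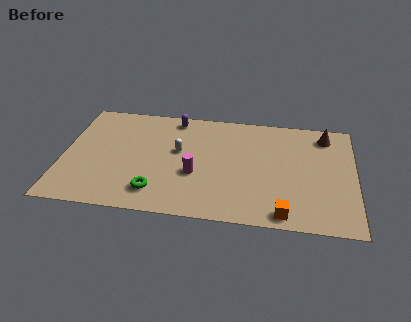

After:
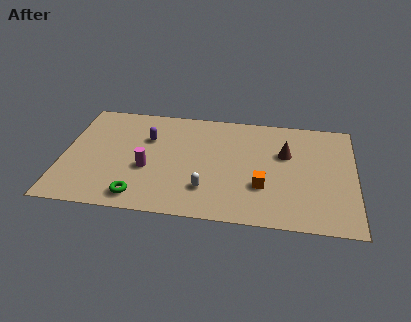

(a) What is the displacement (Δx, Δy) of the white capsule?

(1.5, -2.8)

From the two frames, the white capsule sits at roughly (5.8, 5.0) before and (7.3, 2.2) after.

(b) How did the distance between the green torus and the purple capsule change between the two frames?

-1.3

They were about 5.9 units apart before and 4.6 after — 1.3 units closer together.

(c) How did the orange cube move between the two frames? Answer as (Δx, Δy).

(-1.1, 1.9)

The orange cube was at about (11.2, 0.9) and moved to about (10.1, 2.8).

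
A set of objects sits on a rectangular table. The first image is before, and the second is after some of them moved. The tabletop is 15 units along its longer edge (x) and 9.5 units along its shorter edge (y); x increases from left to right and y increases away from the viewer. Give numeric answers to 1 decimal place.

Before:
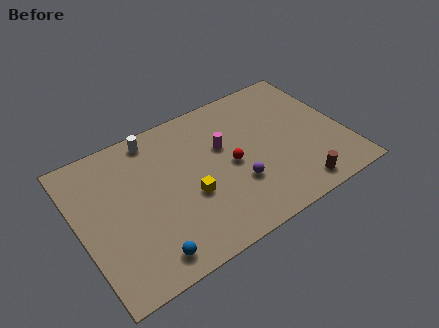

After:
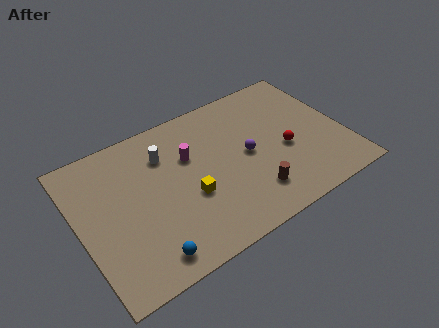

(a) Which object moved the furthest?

the red sphere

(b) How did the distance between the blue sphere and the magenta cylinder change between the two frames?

-1.0

The distance was about 6.9 in the first image and 5.9 in the second, so they moved 1.0 units closer together.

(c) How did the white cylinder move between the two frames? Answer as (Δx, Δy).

(0.4, -1.4)

From the two frames, the white cylinder sits at roughly (4.7, 8.4) before and (5.1, 7.0) after.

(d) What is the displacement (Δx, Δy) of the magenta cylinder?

(-1.9, 0.3)

The magenta cylinder was at about (8.3, 5.9) and moved to about (6.4, 6.2).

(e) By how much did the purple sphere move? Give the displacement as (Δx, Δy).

(0.9, 1.6)

The purple sphere started near (8.6, 3.1) and ended near (9.5, 4.7).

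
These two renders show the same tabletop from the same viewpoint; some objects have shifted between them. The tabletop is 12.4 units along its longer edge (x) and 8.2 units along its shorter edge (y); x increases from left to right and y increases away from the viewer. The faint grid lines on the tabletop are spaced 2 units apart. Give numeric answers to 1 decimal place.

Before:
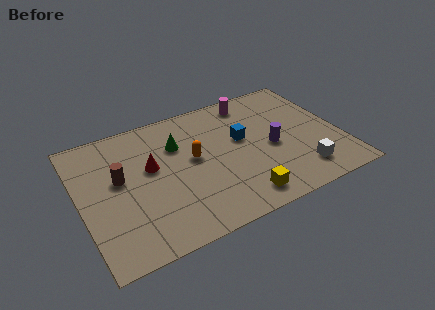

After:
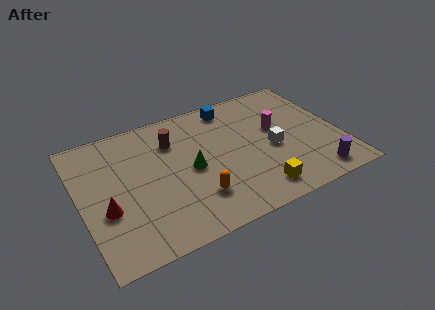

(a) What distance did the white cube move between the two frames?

2.3

The white cube moved from about (10.2, 1.6) to (9.1, 3.6), a distance of √(1.1² + 2.0²) ≈ 2.3.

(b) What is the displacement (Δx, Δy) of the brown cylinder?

(2.7, 1.3)

The brown cylinder started near (1.9, 4.7) and ended near (4.6, 6.0).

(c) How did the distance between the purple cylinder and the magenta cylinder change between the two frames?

+0.5

They were about 3.4 units apart before and 3.9 after — 0.5 units further apart.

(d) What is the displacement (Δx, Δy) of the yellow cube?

(0.8, 0.1)

The yellow cube started near (7.2, 1.2) and ended near (8.0, 1.3).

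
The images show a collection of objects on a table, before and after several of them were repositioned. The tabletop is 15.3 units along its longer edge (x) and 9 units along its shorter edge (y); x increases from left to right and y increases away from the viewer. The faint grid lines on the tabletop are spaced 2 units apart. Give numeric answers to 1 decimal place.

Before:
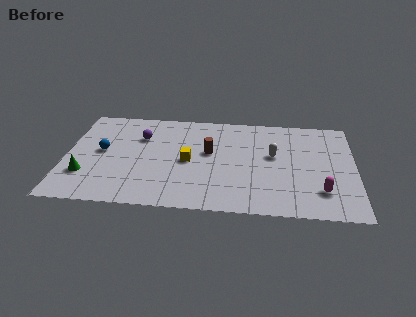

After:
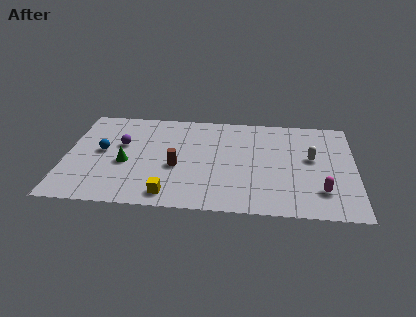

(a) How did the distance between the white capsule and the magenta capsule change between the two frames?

-1.0

The distance was about 3.9 in the first image and 2.9 in the second, so they moved 1.0 units closer together.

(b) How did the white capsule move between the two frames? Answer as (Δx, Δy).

(2.0, -0.1)

The white capsule started near (11.0, 5.2) and ended near (13.0, 5.1).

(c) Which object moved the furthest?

the yellow cube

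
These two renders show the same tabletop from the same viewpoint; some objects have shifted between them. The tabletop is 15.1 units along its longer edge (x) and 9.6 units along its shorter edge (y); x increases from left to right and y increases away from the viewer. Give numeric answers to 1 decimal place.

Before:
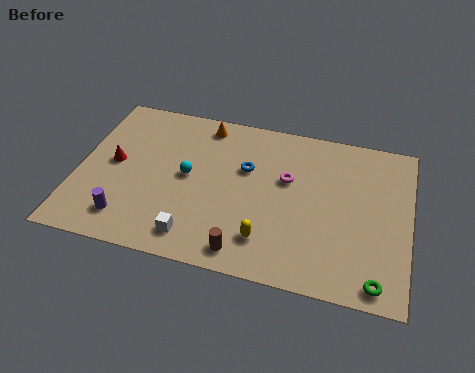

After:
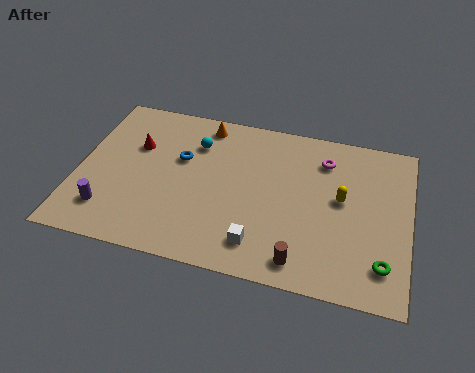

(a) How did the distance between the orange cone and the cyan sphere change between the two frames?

-2.1

Before: roughly 3.4 units apart; after: 1.3. That's 2.1 units closer together.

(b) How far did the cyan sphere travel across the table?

2.1

From (5.0, 5.0) to (5.2, 7.1), the cyan sphere covered √(0.2² + 2.1²) ≈ 2.1 units.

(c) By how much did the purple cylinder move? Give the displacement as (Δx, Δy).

(-0.9, 0.3)

The purple cylinder was at about (2.5, 1.8) and moved to about (1.6, 2.1).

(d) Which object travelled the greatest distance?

the yellow capsule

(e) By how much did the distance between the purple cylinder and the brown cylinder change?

+3.4

The distance was about 5.4 in the first image and 8.8 in the second, so they moved 3.4 units further apart.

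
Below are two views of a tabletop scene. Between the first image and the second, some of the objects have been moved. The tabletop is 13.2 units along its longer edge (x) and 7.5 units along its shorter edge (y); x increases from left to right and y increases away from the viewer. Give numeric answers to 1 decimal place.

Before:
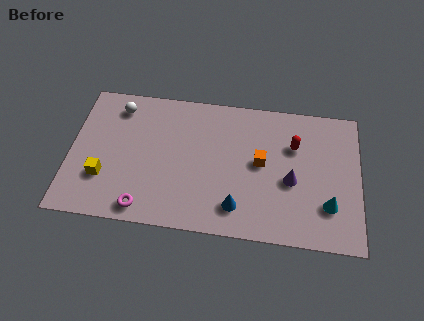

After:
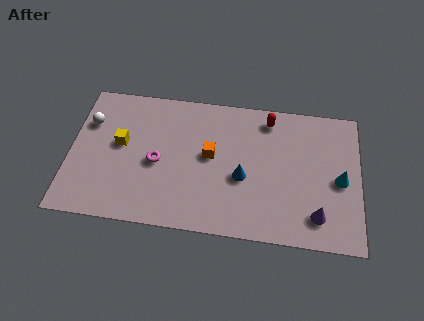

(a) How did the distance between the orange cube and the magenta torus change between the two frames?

-3.6

They were about 6.1 units apart before and 2.5 after — 3.6 units closer together.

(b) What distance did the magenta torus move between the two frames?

2.5

The magenta torus moved from about (3.5, 0.9) to (4.0, 3.4), a distance of √(0.5² + 2.5²) ≈ 2.5.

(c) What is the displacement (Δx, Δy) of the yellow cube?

(0.7, 1.9)

From the two frames, the yellow cube sits at roughly (1.6, 2.3) before and (2.3, 4.2) after.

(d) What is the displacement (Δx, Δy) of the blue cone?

(0.2, 1.6)

From the two frames, the blue cone sits at roughly (7.7, 1.5) before and (7.9, 3.1) after.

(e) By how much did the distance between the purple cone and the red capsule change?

+3.5

They were about 1.9 units apart before and 5.4 after — 3.5 units further apart.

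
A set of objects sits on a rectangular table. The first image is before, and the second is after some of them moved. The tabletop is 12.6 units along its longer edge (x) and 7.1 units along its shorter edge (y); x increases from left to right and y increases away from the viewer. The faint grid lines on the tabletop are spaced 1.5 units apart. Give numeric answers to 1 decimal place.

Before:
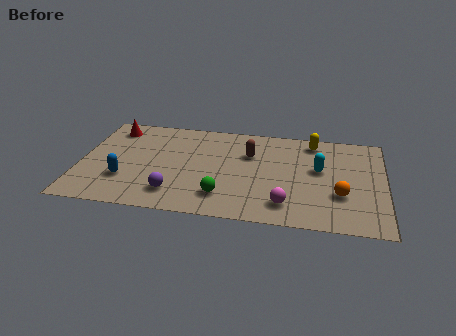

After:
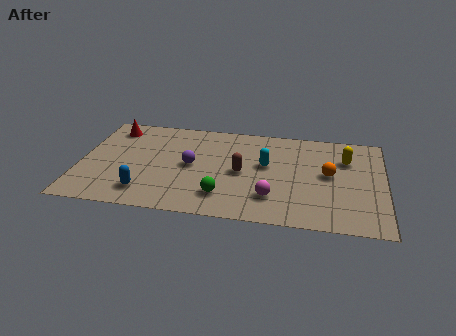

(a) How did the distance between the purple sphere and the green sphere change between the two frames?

+0.4

The distance was about 2.0 in the first image and 2.4 in the second, so they moved 0.4 units further apart.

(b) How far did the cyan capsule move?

2.2

The cyan capsule moved from about (9.9, 4.1) to (7.7, 4.1), a distance of √(2.2² + 0.0²) ≈ 2.2.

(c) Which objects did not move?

the green sphere and the red cone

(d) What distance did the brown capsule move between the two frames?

1.4

The brown capsule was near (7.0, 4.8) before and (6.7, 3.4) after, so it travelled √(0.3² + 1.4²) ≈ 1.4 units.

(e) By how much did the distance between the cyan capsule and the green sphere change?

-1.6

Before: roughly 4.6 units apart; after: 3.0. That's 1.6 units closer together.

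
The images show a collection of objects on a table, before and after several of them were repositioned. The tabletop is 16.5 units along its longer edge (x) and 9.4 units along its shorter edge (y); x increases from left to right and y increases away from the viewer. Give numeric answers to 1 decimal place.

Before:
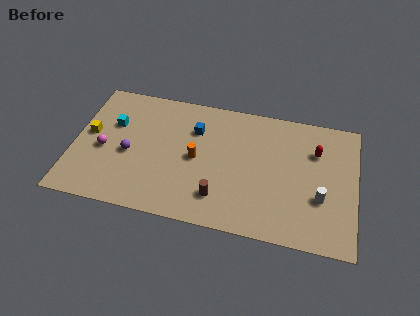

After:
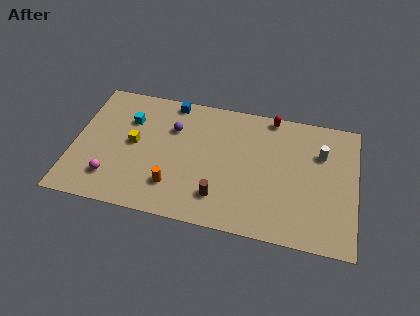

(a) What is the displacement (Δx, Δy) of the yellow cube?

(2.6, -0.2)

From the two frames, the yellow cube sits at roughly (0.9, 5.1) before and (3.5, 4.9) after.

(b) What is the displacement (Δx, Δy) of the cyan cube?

(0.9, 0.5)

The cyan cube was at about (2.2, 6.1) and moved to about (3.1, 6.6).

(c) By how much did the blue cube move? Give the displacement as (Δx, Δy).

(-1.5, 1.8)

From the two frames, the blue cube sits at roughly (7.0, 6.7) before and (5.5, 8.5) after.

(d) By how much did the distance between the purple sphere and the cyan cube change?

+0.3

Before: roughly 2.3 units apart; after: 2.6. That's 0.3 units further apart.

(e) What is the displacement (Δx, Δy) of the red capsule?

(-2.7, 2.0)

The red capsule was at about (14.1, 6.6) and moved to about (11.4, 8.6).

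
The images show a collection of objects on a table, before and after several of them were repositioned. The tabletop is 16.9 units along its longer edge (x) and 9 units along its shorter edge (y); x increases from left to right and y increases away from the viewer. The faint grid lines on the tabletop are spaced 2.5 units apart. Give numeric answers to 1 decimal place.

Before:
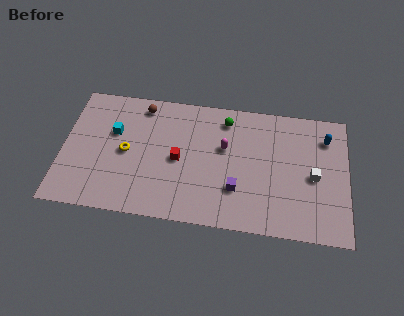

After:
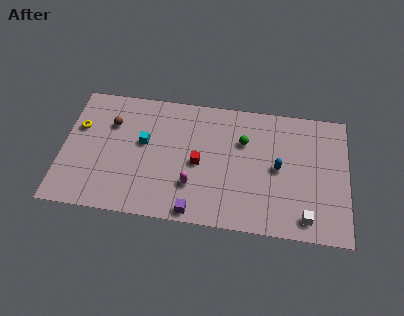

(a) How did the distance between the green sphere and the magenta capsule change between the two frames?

+2.5

The distance was about 2.0 in the first image and 4.5 in the second, so they moved 2.5 units further apart.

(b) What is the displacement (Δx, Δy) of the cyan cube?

(1.8, -0.5)

The cyan cube started near (3.0, 5.7) and ended near (4.8, 5.2).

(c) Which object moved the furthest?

the blue capsule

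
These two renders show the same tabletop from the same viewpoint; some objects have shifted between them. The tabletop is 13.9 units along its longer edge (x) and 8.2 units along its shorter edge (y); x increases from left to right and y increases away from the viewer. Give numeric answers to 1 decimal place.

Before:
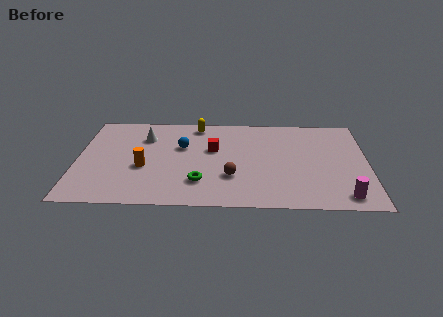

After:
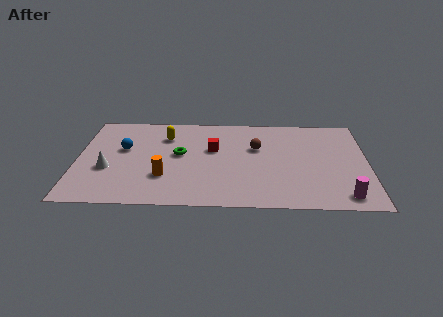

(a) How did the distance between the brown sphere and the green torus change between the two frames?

+2.2

Before: roughly 1.6 units apart; after: 3.8. That's 2.2 units further apart.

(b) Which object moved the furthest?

the white cone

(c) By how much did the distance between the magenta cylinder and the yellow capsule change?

+0.6

They were about 9.3 units apart before and 9.9 after — 0.6 units further apart.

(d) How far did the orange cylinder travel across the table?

1.3

The orange cylinder was near (3.2, 3.3) before and (4.2, 2.5) after, so it travelled √(1.0² + 0.8²) ≈ 1.3 units.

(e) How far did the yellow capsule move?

1.9

The yellow capsule moved from about (5.7, 7.2) to (4.2, 6.1), a distance of √(1.5² + 1.1²) ≈ 1.9.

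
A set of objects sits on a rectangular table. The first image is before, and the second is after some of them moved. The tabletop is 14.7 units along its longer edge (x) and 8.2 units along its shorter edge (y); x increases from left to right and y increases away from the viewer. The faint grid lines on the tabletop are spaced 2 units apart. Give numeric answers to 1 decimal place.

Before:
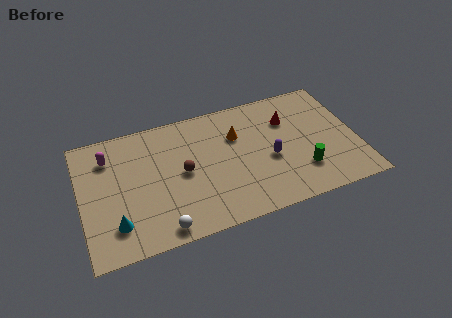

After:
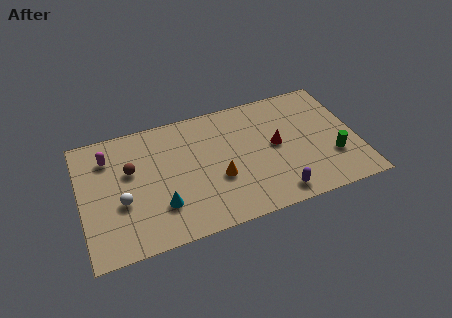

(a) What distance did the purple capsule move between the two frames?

2.4

The purple capsule was near (10.0, 3.5) before and (10.1, 1.1) after, so it travelled √(0.1² + 2.4²) ≈ 2.4 units.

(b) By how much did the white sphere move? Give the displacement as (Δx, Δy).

(-1.9, 2.3)

The white sphere started near (4.0, 0.9) and ended near (2.1, 3.2).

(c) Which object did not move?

the magenta capsule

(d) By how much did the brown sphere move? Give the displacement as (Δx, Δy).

(-2.7, 1.0)

The brown sphere started near (5.4, 4.1) and ended near (2.7, 5.1).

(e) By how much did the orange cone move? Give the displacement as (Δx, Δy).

(-1.2, -2.5)

From the two frames, the orange cone sits at roughly (8.4, 5.6) before and (7.2, 3.1) after.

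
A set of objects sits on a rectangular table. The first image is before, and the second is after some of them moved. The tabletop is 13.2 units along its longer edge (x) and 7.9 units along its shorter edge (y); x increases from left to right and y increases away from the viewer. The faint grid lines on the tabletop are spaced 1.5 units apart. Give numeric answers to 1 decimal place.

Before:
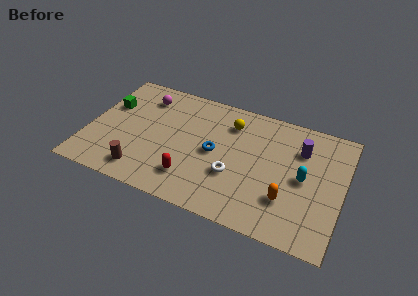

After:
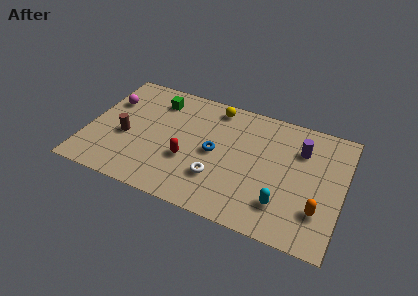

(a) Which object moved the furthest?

the green cube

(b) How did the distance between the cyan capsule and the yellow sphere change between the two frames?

+1.8

The distance was about 4.6 in the first image and 6.4 in the second, so they moved 1.8 units further apart.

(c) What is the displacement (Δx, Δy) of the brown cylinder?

(-1.1, 2.0)

The brown cylinder was at about (3.1, 1.3) and moved to about (2.0, 3.3).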